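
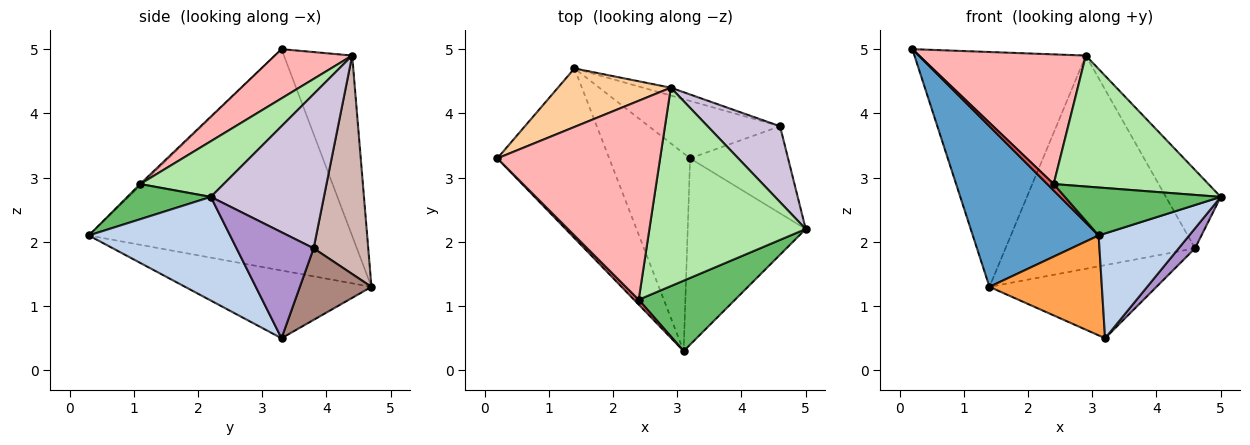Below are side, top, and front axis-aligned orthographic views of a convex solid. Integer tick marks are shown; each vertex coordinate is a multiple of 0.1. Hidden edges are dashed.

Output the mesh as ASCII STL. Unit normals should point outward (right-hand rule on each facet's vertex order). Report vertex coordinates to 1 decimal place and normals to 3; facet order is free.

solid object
 facet normal -0.821 -0.393 -0.415
  outer loop
   vertex 1.4 4.7 1.3
   vertex 3.1 0.3 2.1
   vertex 0.2 3.3 5.0
  endloop
 endfacet
 facet normal 0.608 -0.389 -0.692
  outer loop
   vertex 3.2 3.3 0.5
   vertex 5.0 2.2 2.7
   vertex 3.1 0.3 2.1
  endloop
 endfacet
 facet normal -0.599 -0.361 -0.715
  outer loop
   vertex 3.2 3.3 0.5
   vertex 3.1 0.3 2.1
   vertex 1.4 4.7 1.3
  endloop
 endfacet
 facet normal -0.360 0.905 0.226
  outer loop
   vertex 2.9 4.4 4.9
   vertex 1.4 4.7 1.3
   vertex 0.2 3.3 5.0
  endloop
 endfacet
 facet normal 0.289 -0.539 0.791
  outer loop
   vertex 2.4 1.1 2.9
   vertex 3.1 0.3 2.1
   vertex 5.0 2.2 2.7
  endloop
 endfacet
 facet normal 0.285 -0.528 0.800
  outer loop
   vertex 2.4 1.1 2.9
   vertex 5.0 2.2 2.7
   vertex 2.9 4.4 4.9
  endloop
 endfacet
 facet normal -0.215 -0.778 0.590
  outer loop
   vertex 2.4 1.1 2.9
   vertex 0.2 3.3 5.0
   vertex 3.1 0.3 2.1
  endloop
 endfacet
 facet normal 0.246 -0.529 0.812
  outer loop
   vertex 2.4 1.1 2.9
   vertex 2.9 4.4 4.9
   vertex 0.2 3.3 5.0
  endloop
 endfacet
 facet normal 0.726 -0.154 -0.671
  outer loop
   vertex 4.6 3.8 1.9
   vertex 5.0 2.2 2.7
   vertex 3.2 3.3 0.5
  endloop
 endfacet
 facet normal 0.829 0.402 0.389
  outer loop
   vertex 4.6 3.8 1.9
   vertex 2.9 4.4 4.9
   vertex 5.0 2.2 2.7
  endloop
 endfacet
 facet normal 0.319 0.745 -0.585
  outer loop
   vertex 4.6 3.8 1.9
   vertex 3.2 3.3 0.5
   vertex 1.4 4.7 1.3
  endloop
 endfacet
 facet normal 0.277 0.960 -0.035
  outer loop
   vertex 4.6 3.8 1.9
   vertex 1.4 4.7 1.3
   vertex 2.9 4.4 4.9
  endloop
 endfacet
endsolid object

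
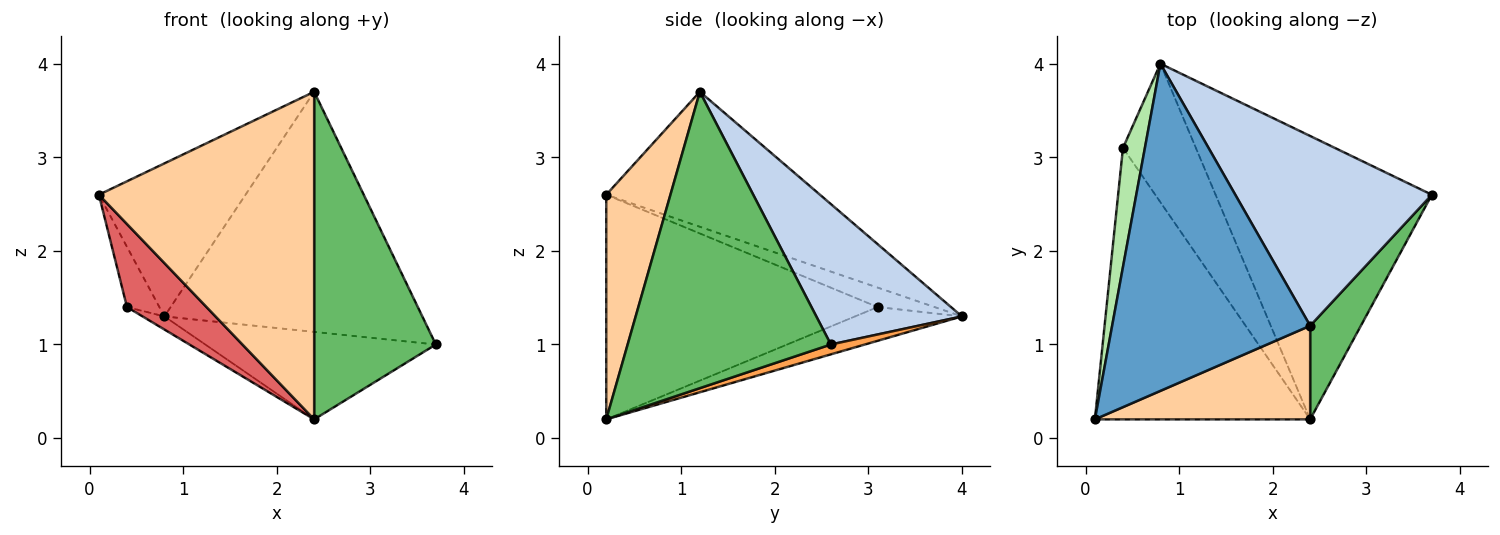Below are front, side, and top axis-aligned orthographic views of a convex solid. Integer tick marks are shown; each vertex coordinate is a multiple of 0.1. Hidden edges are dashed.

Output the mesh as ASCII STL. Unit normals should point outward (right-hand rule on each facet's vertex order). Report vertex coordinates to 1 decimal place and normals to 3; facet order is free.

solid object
 facet normal -0.525 0.360 0.771
  outer loop
   vertex 2.4 1.2 3.7
   vertex 0.8 4.0 1.3
   vertex 0.1 0.2 2.6
  endloop
 endfacet
 facet normal 0.405 0.717 0.567
  outer loop
   vertex 2.4 1.2 3.7
   vertex 3.7 2.6 1.0
   vertex 0.8 4.0 1.3
  endloop
 endfacet
 facet normal 0.043 0.295 -0.955
  outer loop
   vertex 2.4 0.2 0.2
   vertex 0.8 4.0 1.3
   vertex 3.7 2.6 1.0
  endloop
 endfacet
 facet normal 0.276 -0.924 0.264
  outer loop
   vertex 2.4 0.2 0.2
   vertex 2.4 1.2 3.7
   vertex 0.1 0.2 2.6
  endloop
 endfacet
 facet normal 0.849 -0.508 0.145
  outer loop
   vertex 2.4 0.2 0.2
   vertex 3.7 2.6 1.0
   vertex 2.4 1.2 3.7
  endloop
 endfacet
 facet normal -0.621 0.354 0.700
  outer loop
   vertex 0.4 3.1 1.4
   vertex 0.1 0.2 2.6
   vertex 0.8 4.0 1.3
  endloop
 endfacet
 facet normal -0.706 -0.207 -0.677
  outer loop
   vertex 0.4 3.1 1.4
   vertex 2.4 0.2 0.2
   vertex 0.1 0.2 2.6
  endloop
 endfacet
 facet normal -0.418 0.086 -0.904
  outer loop
   vertex 0.4 3.1 1.4
   vertex 0.8 4.0 1.3
   vertex 2.4 0.2 0.2
  endloop
 endfacet
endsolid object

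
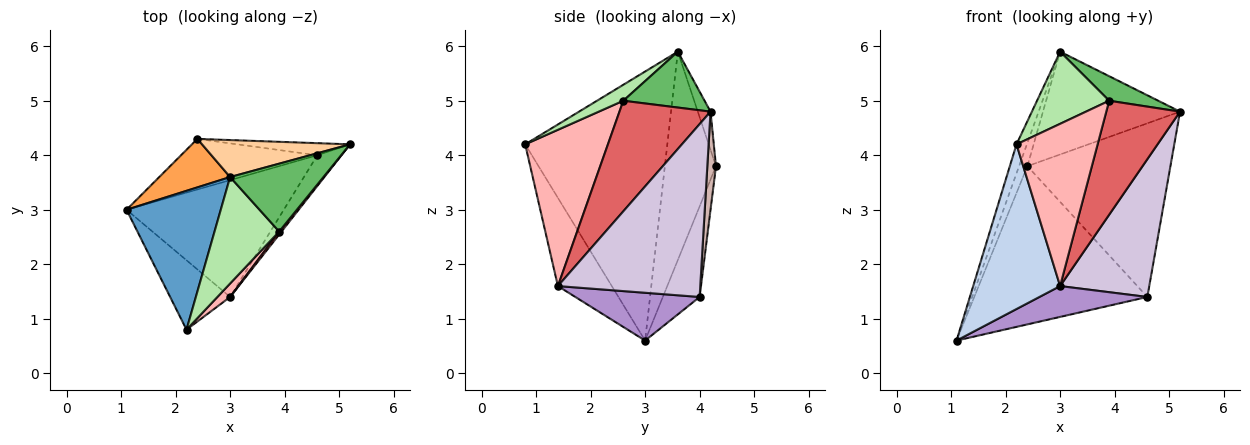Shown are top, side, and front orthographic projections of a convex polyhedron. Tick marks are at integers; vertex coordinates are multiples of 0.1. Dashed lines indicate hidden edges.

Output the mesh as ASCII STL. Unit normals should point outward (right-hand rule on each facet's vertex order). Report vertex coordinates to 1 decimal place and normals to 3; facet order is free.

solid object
 facet normal -0.942 0.069 0.330
  outer loop
   vertex 3.0 3.6 5.9
   vertex 1.1 3.0 0.6
   vertex 2.2 0.8 4.2
  endloop
 endfacet
 facet normal -0.496 -0.800 -0.337
  outer loop
   vertex 3.0 1.4 1.6
   vertex 2.2 0.8 4.2
   vertex 1.1 3.0 0.6
  endloop
 endfacet
 facet normal -0.936 0.152 0.318
  outer loop
   vertex 2.4 4.3 3.8
   vertex 1.1 3.0 0.6
   vertex 3.0 3.6 5.9
  endloop
 endfacet
 facet normal -0.087 0.937 0.337
  outer loop
   vertex 2.4 4.3 3.8
   vertex 3.0 3.6 5.9
   vertex 5.2 4.2 4.8
  endloop
 endfacet
 facet normal 0.491 -0.296 0.820
  outer loop
   vertex 3.9 2.6 5.0
   vertex 5.2 4.2 4.8
   vertex 3.0 3.6 5.9
  endloop
 endfacet
 facet normal 0.200 -0.550 0.811
  outer loop
   vertex 3.9 2.6 5.0
   vertex 3.0 3.6 5.9
   vertex 2.2 0.8 4.2
  endloop
 endfacet
 facet normal 0.777 -0.629 0.016
  outer loop
   vertex 3.9 2.6 5.0
   vertex 3.0 1.4 1.6
   vertex 5.2 4.2 4.8
  endloop
 endfacet
 facet normal 0.713 -0.699 0.058
  outer loop
   vertex 3.9 2.6 5.0
   vertex 2.2 0.8 4.2
   vertex 3.0 1.4 1.6
  endloop
 endfacet
 facet normal 0.282 -0.245 -0.928
  outer loop
   vertex 4.6 4.0 1.4
   vertex 3.0 1.4 1.6
   vertex 1.1 3.0 0.6
  endloop
 endfacet
 facet normal 0.842 -0.527 -0.118
  outer loop
   vertex 4.6 4.0 1.4
   vertex 5.2 4.2 4.8
   vertex 3.0 1.4 1.6
  endloop
 endfacet
 facet normal -0.198 0.934 -0.299
  outer loop
   vertex 4.6 4.0 1.4
   vertex 1.1 3.0 0.6
   vertex 2.4 4.3 3.8
  endloop
 endfacet
 facet normal 0.060 0.996 -0.069
  outer loop
   vertex 4.6 4.0 1.4
   vertex 2.4 4.3 3.8
   vertex 5.2 4.2 4.8
  endloop
 endfacet
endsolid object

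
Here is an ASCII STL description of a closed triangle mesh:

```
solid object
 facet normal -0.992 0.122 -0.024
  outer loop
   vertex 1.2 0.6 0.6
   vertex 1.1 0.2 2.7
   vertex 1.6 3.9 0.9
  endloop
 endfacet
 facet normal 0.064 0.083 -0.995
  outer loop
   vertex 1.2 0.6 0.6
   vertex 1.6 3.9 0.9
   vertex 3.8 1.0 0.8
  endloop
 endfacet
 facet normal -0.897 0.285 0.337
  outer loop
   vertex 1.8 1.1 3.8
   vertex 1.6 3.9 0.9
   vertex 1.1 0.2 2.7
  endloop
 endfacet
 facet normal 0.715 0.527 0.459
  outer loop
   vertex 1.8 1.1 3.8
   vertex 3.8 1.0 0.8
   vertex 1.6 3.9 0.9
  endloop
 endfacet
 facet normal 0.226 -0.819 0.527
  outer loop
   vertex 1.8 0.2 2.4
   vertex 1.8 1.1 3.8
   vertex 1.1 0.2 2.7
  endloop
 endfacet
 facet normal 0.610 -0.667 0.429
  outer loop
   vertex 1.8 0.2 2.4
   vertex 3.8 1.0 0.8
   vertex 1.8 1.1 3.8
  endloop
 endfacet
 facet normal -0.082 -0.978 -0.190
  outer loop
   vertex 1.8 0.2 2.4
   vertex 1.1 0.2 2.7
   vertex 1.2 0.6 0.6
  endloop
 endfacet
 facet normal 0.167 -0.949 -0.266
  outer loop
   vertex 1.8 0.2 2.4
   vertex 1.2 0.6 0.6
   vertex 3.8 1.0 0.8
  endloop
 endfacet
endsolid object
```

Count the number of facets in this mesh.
8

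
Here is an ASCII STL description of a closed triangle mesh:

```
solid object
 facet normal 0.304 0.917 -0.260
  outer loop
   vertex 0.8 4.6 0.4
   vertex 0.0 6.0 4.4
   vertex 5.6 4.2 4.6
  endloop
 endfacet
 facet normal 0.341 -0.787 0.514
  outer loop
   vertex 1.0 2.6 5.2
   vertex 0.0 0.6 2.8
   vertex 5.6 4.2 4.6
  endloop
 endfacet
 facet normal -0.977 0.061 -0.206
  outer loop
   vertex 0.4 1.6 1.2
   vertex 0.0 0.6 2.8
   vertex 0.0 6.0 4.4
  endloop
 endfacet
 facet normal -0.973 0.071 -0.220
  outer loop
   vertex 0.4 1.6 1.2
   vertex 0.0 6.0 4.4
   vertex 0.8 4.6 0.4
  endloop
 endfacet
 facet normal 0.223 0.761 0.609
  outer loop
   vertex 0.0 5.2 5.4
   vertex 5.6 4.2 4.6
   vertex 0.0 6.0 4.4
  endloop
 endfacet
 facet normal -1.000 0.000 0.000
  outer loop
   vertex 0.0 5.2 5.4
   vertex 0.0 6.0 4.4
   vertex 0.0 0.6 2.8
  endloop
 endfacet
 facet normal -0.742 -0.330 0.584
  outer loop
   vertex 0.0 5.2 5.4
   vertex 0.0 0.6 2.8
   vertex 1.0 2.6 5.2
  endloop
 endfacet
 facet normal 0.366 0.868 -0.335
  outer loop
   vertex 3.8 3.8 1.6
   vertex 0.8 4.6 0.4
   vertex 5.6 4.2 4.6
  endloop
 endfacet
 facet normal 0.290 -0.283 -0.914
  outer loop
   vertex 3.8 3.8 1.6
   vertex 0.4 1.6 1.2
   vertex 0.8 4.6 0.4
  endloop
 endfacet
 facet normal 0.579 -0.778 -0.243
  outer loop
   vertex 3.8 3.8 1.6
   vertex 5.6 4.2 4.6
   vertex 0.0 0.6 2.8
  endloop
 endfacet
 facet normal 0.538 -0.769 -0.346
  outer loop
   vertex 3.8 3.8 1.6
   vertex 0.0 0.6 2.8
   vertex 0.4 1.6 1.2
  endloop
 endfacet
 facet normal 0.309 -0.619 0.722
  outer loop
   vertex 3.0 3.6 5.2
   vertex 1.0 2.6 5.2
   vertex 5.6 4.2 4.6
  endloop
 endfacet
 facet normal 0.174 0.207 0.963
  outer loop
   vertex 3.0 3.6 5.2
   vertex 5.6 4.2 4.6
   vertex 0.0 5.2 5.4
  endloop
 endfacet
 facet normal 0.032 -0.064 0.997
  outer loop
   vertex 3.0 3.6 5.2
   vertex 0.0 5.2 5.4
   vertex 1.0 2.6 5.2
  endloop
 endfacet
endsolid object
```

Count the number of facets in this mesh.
14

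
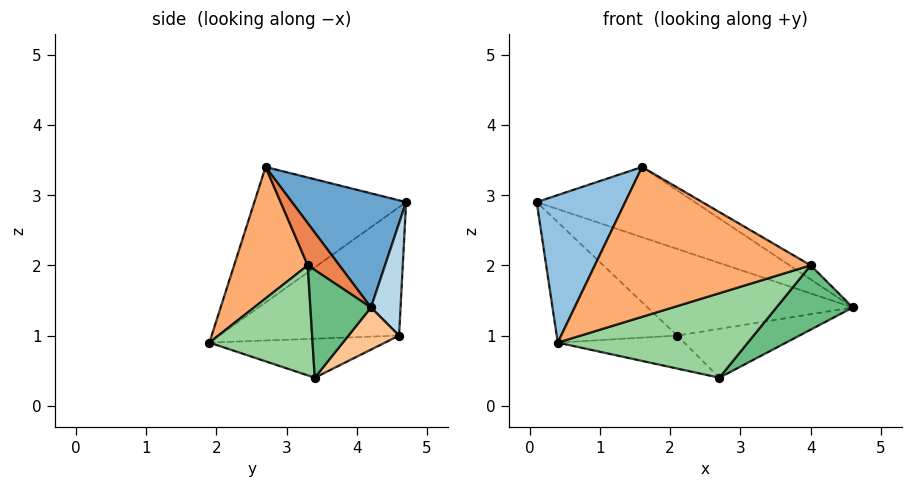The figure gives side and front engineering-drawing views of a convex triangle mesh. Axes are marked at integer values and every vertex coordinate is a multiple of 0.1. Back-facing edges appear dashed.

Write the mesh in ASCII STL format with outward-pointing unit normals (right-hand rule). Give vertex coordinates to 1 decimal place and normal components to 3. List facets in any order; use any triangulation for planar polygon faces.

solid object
 facet normal 0.327 0.453 0.830
  outer loop
   vertex 1.6 2.7 3.4
   vertex 4.6 4.2 1.4
   vertex 0.1 4.7 2.9
  endloop
 endfacet
 facet normal -0.749 -0.437 0.499
  outer loop
   vertex 1.6 2.7 3.4
   vertex 0.1 4.7 2.9
   vertex 0.4 1.9 0.9
  endloop
 endfacet
 facet normal 0.142 0.985 0.098
  outer loop
   vertex 2.1 4.6 1.0
   vertex 0.1 4.7 2.9
   vertex 4.6 4.2 1.4
  endloop
 endfacet
 facet normal -0.616 0.413 -0.671
  outer loop
   vertex 2.1 4.6 1.0
   vertex 0.4 1.9 0.9
   vertex 0.1 4.7 2.9
  endloop
 endfacet
 facet normal 0.429 0.286 0.857
  outer loop
   vertex 4.0 3.3 2.0
   vertex 4.6 4.2 1.4
   vertex 1.6 2.7 3.4
  endloop
 endfacet
 facet normal 0.319 -0.936 0.146
  outer loop
   vertex 4.0 3.3 2.0
   vertex 1.6 2.7 3.4
   vertex 0.4 1.9 0.9
  endloop
 endfacet
 facet normal 0.215 0.521 -0.826
  outer loop
   vertex 2.7 3.4 0.4
   vertex 2.1 4.6 1.0
   vertex 4.6 4.2 1.4
  endloop
 endfacet
 facet normal -0.366 0.263 -0.893
  outer loop
   vertex 2.7 3.4 0.4
   vertex 0.4 1.9 0.9
   vertex 2.1 4.6 1.0
  endloop
 endfacet
 facet normal 0.544 -0.685 -0.485
  outer loop
   vertex 2.7 3.4 0.4
   vertex 4.6 4.2 1.4
   vertex 4.0 3.3 2.0
  endloop
 endfacet
 facet normal 0.436 -0.804 -0.405
  outer loop
   vertex 2.7 3.4 0.4
   vertex 4.0 3.3 2.0
   vertex 0.4 1.9 0.9
  endloop
 endfacet
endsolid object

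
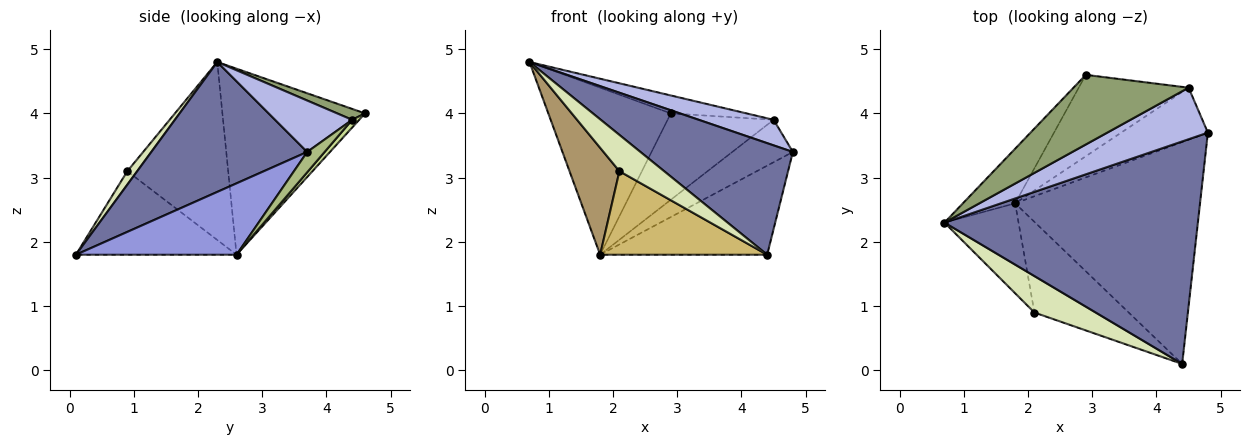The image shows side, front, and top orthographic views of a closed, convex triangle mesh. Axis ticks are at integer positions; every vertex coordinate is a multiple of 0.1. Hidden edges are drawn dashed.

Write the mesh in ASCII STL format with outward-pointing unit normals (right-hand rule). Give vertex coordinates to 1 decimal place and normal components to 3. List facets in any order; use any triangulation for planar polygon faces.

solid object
 facet normal 0.417 -0.407 0.813
  outer loop
   vertex 4.4 0.1 1.8
   vertex 4.8 3.7 3.4
   vertex 0.7 2.3 4.8
  endloop
 endfacet
 facet normal -0.742 0.637 -0.208
  outer loop
   vertex 1.8 2.6 1.8
   vertex 0.7 2.3 4.8
   vertex 2.9 4.6 4.0
  endloop
 endfacet
 facet normal 0.337 0.351 -0.874
  outer loop
   vertex 1.8 2.6 1.8
   vertex 4.8 3.7 3.4
   vertex 4.4 0.1 1.8
  endloop
 endfacet
 facet normal 0.416 -0.404 0.815
  outer loop
   vertex 4.5 4.4 3.9
   vertex 0.7 2.3 4.8
   vertex 4.8 3.7 3.4
  endloop
 endfacet
 facet normal 0.091 0.248 0.964
  outer loop
   vertex 4.5 4.4 3.9
   vertex 2.9 4.6 4.0
   vertex 0.7 2.3 4.8
  endloop
 endfacet
 facet normal 0.179 0.621 -0.763
  outer loop
   vertex 4.5 4.4 3.9
   vertex 4.8 3.7 3.4
   vertex 1.8 2.6 1.8
  endloop
 endfacet
 facet normal 0.048 0.727 -0.685
  outer loop
   vertex 4.5 4.4 3.9
   vertex 1.8 2.6 1.8
   vertex 2.9 4.6 4.0
  endloop
 endfacet
 facet normal 0.153 -0.697 0.700
  outer loop
   vertex 2.1 0.9 3.1
   vertex 4.4 0.1 1.8
   vertex 0.7 2.3 4.8
  endloop
 endfacet
 facet normal -0.840 -0.415 -0.349
  outer loop
   vertex 2.1 0.9 3.1
   vertex 0.7 2.3 4.8
   vertex 1.8 2.6 1.8
  endloop
 endfacet
 facet normal -0.546 -0.568 -0.616
  outer loop
   vertex 2.1 0.9 3.1
   vertex 1.8 2.6 1.8
   vertex 4.4 0.1 1.8
  endloop
 endfacet
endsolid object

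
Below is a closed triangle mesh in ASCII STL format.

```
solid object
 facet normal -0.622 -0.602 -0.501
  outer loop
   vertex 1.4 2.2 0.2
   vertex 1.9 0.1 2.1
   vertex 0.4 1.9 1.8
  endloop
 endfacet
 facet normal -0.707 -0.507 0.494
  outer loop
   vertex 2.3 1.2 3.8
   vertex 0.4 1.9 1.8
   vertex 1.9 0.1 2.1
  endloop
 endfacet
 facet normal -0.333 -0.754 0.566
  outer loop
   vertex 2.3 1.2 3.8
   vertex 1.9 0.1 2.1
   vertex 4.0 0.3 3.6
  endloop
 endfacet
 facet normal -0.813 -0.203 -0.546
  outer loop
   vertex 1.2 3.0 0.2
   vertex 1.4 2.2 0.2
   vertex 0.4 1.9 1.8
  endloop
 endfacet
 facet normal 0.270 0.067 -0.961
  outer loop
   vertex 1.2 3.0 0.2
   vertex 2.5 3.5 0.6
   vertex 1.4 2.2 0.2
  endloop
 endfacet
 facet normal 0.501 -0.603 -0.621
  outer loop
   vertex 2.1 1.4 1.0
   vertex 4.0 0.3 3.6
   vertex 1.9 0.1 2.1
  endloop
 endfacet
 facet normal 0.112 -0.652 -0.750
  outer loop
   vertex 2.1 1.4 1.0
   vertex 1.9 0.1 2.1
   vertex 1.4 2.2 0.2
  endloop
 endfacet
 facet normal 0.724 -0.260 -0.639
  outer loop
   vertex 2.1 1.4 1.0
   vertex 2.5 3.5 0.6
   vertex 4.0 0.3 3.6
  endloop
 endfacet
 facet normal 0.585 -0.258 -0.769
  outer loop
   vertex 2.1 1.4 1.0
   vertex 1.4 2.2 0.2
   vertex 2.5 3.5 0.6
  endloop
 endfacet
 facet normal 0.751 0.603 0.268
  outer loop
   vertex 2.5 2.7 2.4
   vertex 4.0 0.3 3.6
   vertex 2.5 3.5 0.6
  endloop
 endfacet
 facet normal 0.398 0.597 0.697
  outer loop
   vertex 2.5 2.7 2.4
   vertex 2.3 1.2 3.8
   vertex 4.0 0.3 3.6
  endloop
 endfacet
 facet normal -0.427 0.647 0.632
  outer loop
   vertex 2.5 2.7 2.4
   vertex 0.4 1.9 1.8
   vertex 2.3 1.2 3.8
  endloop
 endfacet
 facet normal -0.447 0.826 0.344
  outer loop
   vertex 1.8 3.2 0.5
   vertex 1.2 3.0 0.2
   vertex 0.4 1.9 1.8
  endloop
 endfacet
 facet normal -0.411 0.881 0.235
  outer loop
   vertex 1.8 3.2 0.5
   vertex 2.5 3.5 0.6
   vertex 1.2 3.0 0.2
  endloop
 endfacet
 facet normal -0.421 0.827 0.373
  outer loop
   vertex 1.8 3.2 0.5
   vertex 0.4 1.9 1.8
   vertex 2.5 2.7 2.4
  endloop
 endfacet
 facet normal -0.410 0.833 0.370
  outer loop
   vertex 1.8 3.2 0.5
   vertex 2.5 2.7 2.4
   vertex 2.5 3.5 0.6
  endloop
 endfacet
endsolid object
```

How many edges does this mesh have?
24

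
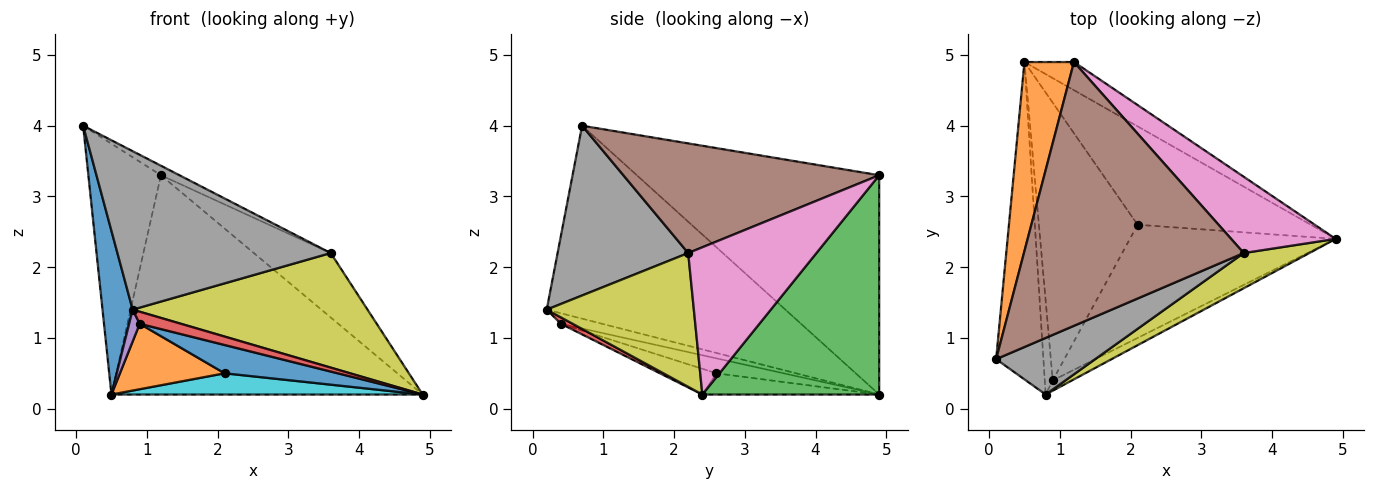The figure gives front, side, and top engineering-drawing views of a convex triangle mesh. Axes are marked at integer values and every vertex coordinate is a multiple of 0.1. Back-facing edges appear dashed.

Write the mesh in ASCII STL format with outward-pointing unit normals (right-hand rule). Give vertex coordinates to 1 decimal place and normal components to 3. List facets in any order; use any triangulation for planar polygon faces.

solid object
 facet normal -0.964 -0.122 -0.236
  outer loop
   vertex 0.8 0.2 1.4
   vertex 0.1 0.7 4.0
   vertex 0.5 4.9 0.2
  endloop
 endfacet
 facet normal -0.936 0.280 0.211
  outer loop
   vertex 1.2 4.9 3.3
   vertex 0.5 4.9 0.2
   vertex 0.1 0.7 4.0
  endloop
 endfacet
 facet normal 0.491 0.864 -0.111
  outer loop
   vertex 1.2 4.9 3.3
   vertex 4.9 2.4 0.2
   vertex 0.5 4.9 0.2
  endloop
 endfacet
 facet normal 0.212 -0.742 -0.636
  outer loop
   vertex 0.9 0.4 1.2
   vertex 4.9 2.4 0.2
   vertex 0.8 0.2 1.4
  endloop
 endfacet
 facet normal -0.781 -0.201 -0.591
  outer loop
   vertex 0.9 0.4 1.2
   vertex 0.8 0.2 1.4
   vertex 0.5 4.9 0.2
  endloop
 endfacet
 facet normal 0.446 0.032 0.894
  outer loop
   vertex 3.6 2.2 2.2
   vertex 1.2 4.9 3.3
   vertex 0.1 0.7 4.0
  endloop
 endfacet
 facet normal 0.733 0.439 0.520
  outer loop
   vertex 3.6 2.2 2.2
   vertex 4.9 2.4 0.2
   vertex 1.2 4.9 3.3
  endloop
 endfacet
 facet normal 0.499 -0.816 0.291
  outer loop
   vertex 3.6 2.2 2.2
   vertex 0.1 0.7 4.0
   vertex 0.8 0.2 1.4
  endloop
 endfacet
 facet normal 0.514 -0.820 0.252
  outer loop
   vertex 3.6 2.2 2.2
   vertex 0.8 0.2 1.4
   vertex 4.9 2.4 0.2
  endloop
 endfacet
 facet normal -0.119 -0.209 -0.971
  outer loop
   vertex 2.1 2.6 0.5
   vertex 0.5 4.9 0.2
   vertex 4.9 2.4 0.2
  endloop
 endfacet
 facet normal -0.120 -0.241 -0.963
  outer loop
   vertex 2.1 2.6 0.5
   vertex 4.9 2.4 0.2
   vertex 0.9 0.4 1.2
  endloop
 endfacet
 facet normal -0.146 -0.227 -0.963
  outer loop
   vertex 2.1 2.6 0.5
   vertex 0.9 0.4 1.2
   vertex 0.5 4.9 0.2
  endloop
 endfacet
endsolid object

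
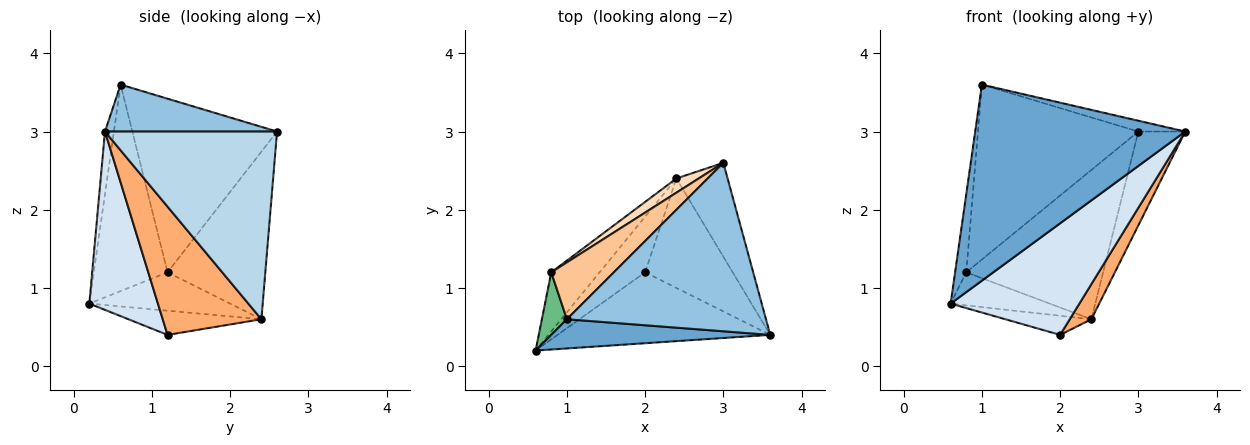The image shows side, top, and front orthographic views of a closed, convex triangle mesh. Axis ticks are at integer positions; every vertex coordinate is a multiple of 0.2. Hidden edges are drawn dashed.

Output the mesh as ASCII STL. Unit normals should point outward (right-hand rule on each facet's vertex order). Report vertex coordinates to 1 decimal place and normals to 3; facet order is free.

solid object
 facet normal -0.042 -0.988 0.147
  outer loop
   vertex 1.0 0.6 3.6
   vertex 0.6 0.2 0.8
   vertex 3.6 0.4 3.0
  endloop
 endfacet
 facet normal 0.229 0.062 0.971
  outer loop
   vertex 1.0 0.6 3.6
   vertex 3.6 0.4 3.0
   vertex 3.0 2.6 3.0
  endloop
 endfacet
 facet normal 0.933 0.254 -0.254
  outer loop
   vertex 2.4 2.4 0.6
   vertex 3.0 2.6 3.0
   vertex 3.6 0.4 3.0
  endloop
 endfacet
 facet normal 0.410 -0.770 -0.489
  outer loop
   vertex 2.0 1.2 0.4
   vertex 3.6 0.4 3.0
   vertex 0.6 0.2 0.8
  endloop
 endfacet
 facet normal -0.449 0.290 -0.845
  outer loop
   vertex 2.0 1.2 0.4
   vertex 0.6 0.2 0.8
   vertex 2.4 2.4 0.6
  endloop
 endfacet
 facet normal 0.813 -0.178 -0.555
  outer loop
   vertex 2.0 1.2 0.4
   vertex 2.4 2.4 0.6
   vertex 3.6 0.4 3.0
  endloop
 endfacet
 facet normal -0.651 0.722 0.235
  outer loop
   vertex 0.8 1.2 1.2
   vertex 1.0 0.6 3.6
   vertex 3.0 2.6 3.0
  endloop
 endfacet
 facet normal -0.580 0.811 0.077
  outer loop
   vertex 0.8 1.2 1.2
   vertex 3.0 2.6 3.0
   vertex 2.4 2.4 0.6
  endloop
 endfacet
 facet normal -0.982 0.149 0.119
  outer loop
   vertex 0.8 1.2 1.2
   vertex 0.6 0.2 0.8
   vertex 1.0 0.6 3.6
  endloop
 endfacet
 facet normal -0.570 0.401 -0.717
  outer loop
   vertex 0.8 1.2 1.2
   vertex 2.4 2.4 0.6
   vertex 0.6 0.2 0.8
  endloop
 endfacet
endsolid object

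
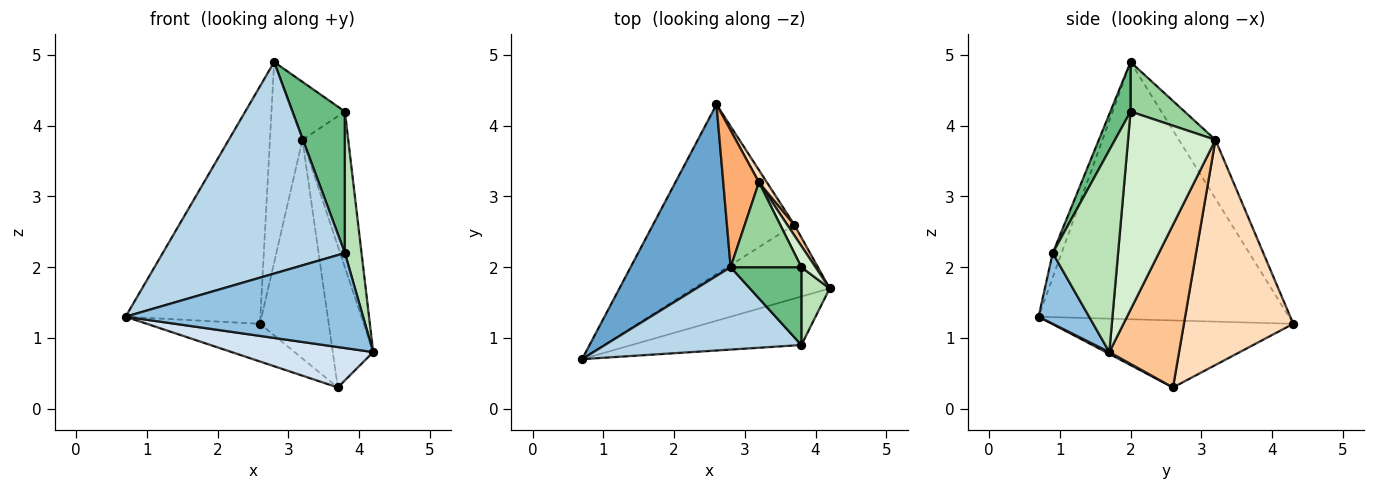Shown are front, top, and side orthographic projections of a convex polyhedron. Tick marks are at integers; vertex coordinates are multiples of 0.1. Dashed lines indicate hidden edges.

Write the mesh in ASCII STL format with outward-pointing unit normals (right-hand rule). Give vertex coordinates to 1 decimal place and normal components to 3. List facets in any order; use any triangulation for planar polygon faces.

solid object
 facet normal -0.833 0.449 0.324
  outer loop
   vertex 2.8 2.0 4.9
   vertex 2.6 4.3 1.2
   vertex 0.7 0.7 1.3
  endloop
 endfacet
 facet normal 0.186 -0.875 -0.447
  outer loop
   vertex 3.8 0.9 2.2
   vertex 0.7 0.7 1.3
   vertex 4.2 1.7 0.8
  endloop
 endfacet
 facet normal -0.045 -0.931 0.363
  outer loop
   vertex 3.8 0.9 2.2
   vertex 2.8 2.0 4.9
   vertex 0.7 0.7 1.3
  endloop
 endfacet
 facet normal 0.012 -0.480 -0.877
  outer loop
   vertex 3.7 2.6 0.3
   vertex 4.2 1.7 0.8
   vertex 0.7 0.7 1.3
  endloop
 endfacet
 facet normal -0.420 0.197 -0.886
  outer loop
   vertex 3.7 2.6 0.3
   vertex 0.7 0.7 1.3
   vertex 2.6 4.3 1.2
  endloop
 endfacet
 facet normal -0.680 0.605 0.413
  outer loop
   vertex 3.2 3.2 3.8
   vertex 2.6 4.3 1.2
   vertex 2.8 2.0 4.9
  endloop
 endfacet
 facet normal 0.865 0.501 0.038
  outer loop
   vertex 3.2 3.2 3.8
   vertex 4.2 1.7 0.8
   vertex 3.7 2.6 0.3
  endloop
 endfacet
 facet normal 0.846 0.532 0.030
  outer loop
   vertex 3.2 3.2 3.8
   vertex 3.7 2.6 0.3
   vertex 2.6 4.3 1.2
  endloop
 endfacet
 facet normal 0.320 -0.830 0.457
  outer loop
   vertex 3.8 2.0 4.2
   vertex 2.8 2.0 4.9
   vertex 3.8 0.9 2.2
  endloop
 endfacet
 facet normal 0.500 0.488 0.715
  outer loop
   vertex 3.8 2.0 4.2
   vertex 3.2 3.2 3.8
   vertex 2.8 2.0 4.9
  endloop
 endfacet
 facet normal 0.960 -0.245 0.135
  outer loop
   vertex 3.8 2.0 4.2
   vertex 3.8 0.9 2.2
   vertex 4.2 1.7 0.8
  endloop
 endfacet
 facet normal 0.884 0.463 0.063
  outer loop
   vertex 3.8 2.0 4.2
   vertex 4.2 1.7 0.8
   vertex 3.2 3.2 3.8
  endloop
 endfacet
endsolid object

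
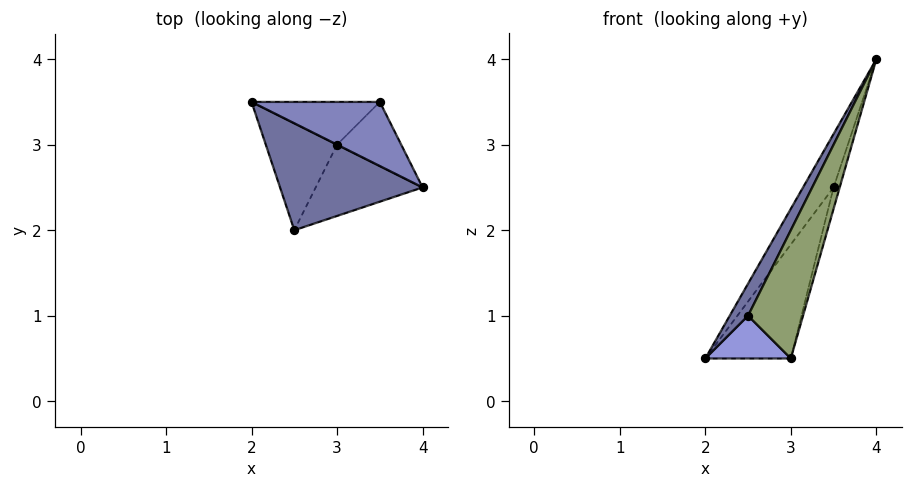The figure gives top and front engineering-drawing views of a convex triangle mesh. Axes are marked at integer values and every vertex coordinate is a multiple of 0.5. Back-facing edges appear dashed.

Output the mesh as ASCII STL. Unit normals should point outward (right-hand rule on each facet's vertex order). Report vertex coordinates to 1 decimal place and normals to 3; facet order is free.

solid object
 facet normal -0.876 -0.138 0.461
  outer loop
   vertex 2.5 2.0 1.0
   vertex 4.0 2.5 4.0
   vertex 2.0 3.5 0.5
  endloop
 endfacet
 facet normal -0.716 0.447 0.537
  outer loop
   vertex 3.5 3.5 2.5
   vertex 2.0 3.5 0.5
   vertex 4.0 2.5 4.0
  endloop
 endfacet
 facet normal -0.183 -0.365 -0.913
  outer loop
   vertex 3.0 3.0 0.5
   vertex 2.5 2.0 1.0
   vertex 2.0 3.5 0.5
  endloop
 endfacet
 facet normal 0.424 0.848 -0.318
  outer loop
   vertex 3.0 3.0 0.5
   vertex 2.0 3.5 0.5
   vertex 3.5 3.5 2.5
  endloop
 endfacet
 facet normal 0.784 -0.543 -0.302
  outer loop
   vertex 3.0 3.0 0.5
   vertex 4.0 2.5 4.0
   vertex 2.5 2.0 1.0
  endloop
 endfacet
 facet normal 0.961 0.087 -0.262
  outer loop
   vertex 3.0 3.0 0.5
   vertex 3.5 3.5 2.5
   vertex 4.0 2.5 4.0
  endloop
 endfacet
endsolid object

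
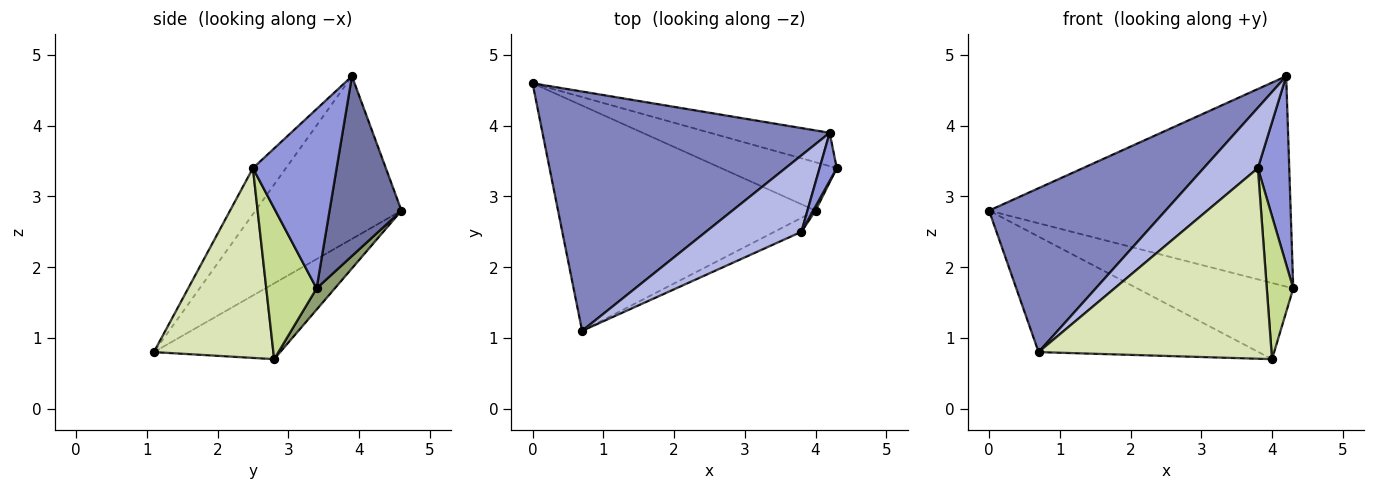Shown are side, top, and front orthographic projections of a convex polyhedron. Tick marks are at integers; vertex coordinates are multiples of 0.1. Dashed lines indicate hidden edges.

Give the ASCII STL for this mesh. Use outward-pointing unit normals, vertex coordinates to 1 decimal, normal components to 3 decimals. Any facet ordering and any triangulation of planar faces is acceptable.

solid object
 facet normal 0.229 0.961 -0.153
  outer loop
   vertex 4.2 3.9 4.7
   vertex 4.3 3.4 1.7
   vertex 0.0 4.6 2.8
  endloop
 endfacet
 facet normal -0.423 -0.512 0.747
  outer loop
   vertex 4.2 3.9 4.7
   vertex 0.0 4.6 2.8
   vertex 0.7 1.1 0.8
  endloop
 endfacet
 facet normal 0.933 -0.349 0.089
  outer loop
   vertex 3.8 2.5 3.4
   vertex 4.3 3.4 1.7
   vertex 4.2 3.9 4.7
  endloop
 endfacet
 facet normal -0.353 -0.580 0.734
  outer loop
   vertex 3.8 2.5 3.4
   vertex 4.2 3.9 4.7
   vertex 0.7 1.1 0.8
  endloop
 endfacet
 facet normal 0.098 0.840 -0.533
  outer loop
   vertex 4.0 2.8 0.7
   vertex 0.0 4.6 2.8
   vertex 4.3 3.4 1.7
  endloop
 endfacet
 facet normal -0.253 0.441 -0.861
  outer loop
   vertex 4.0 2.8 0.7
   vertex 0.7 1.1 0.8
   vertex 0.0 4.6 2.8
  endloop
 endfacet
 facet normal 0.885 -0.466 0.014
  outer loop
   vertex 4.0 2.8 0.7
   vertex 4.3 3.4 1.7
   vertex 3.8 2.5 3.4
  endloop
 endfacet
 facet normal 0.455 -0.888 -0.065
  outer loop
   vertex 4.0 2.8 0.7
   vertex 3.8 2.5 3.4
   vertex 0.7 1.1 0.8
  endloop
 endfacet
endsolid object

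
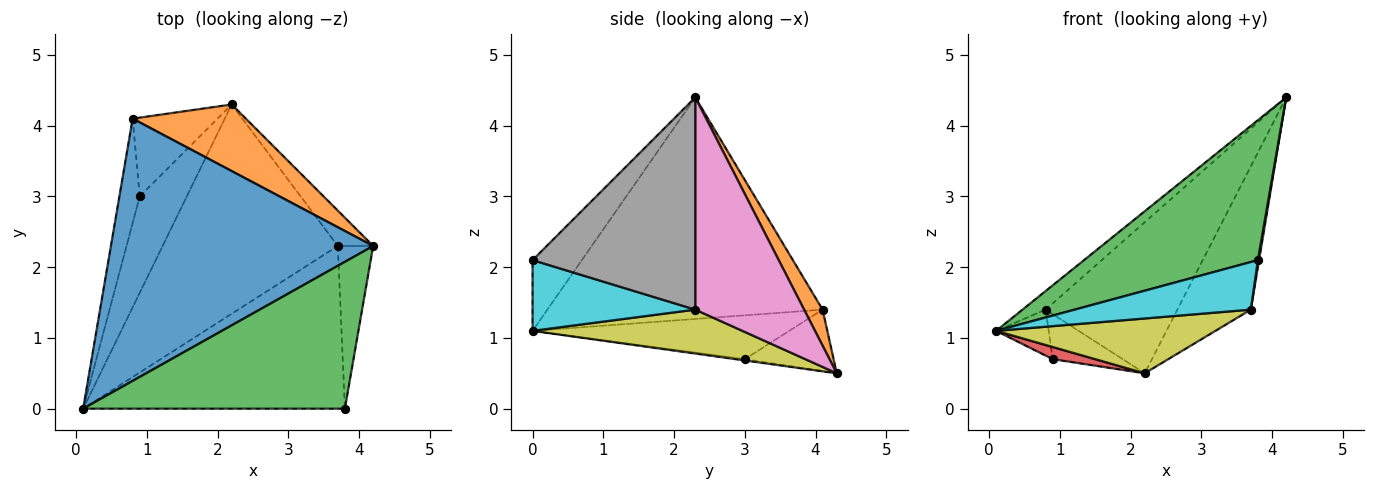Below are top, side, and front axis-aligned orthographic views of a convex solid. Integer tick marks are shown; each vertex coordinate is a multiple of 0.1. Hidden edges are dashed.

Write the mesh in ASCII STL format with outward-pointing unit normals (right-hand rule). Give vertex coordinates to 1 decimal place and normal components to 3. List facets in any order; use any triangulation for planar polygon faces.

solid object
 facet normal -0.644 0.054 0.763
  outer loop
   vertex 0.8 4.1 1.4
   vertex 0.1 0.0 1.1
   vertex 4.2 2.3 4.4
  endloop
 endfacet
 facet normal 0.128 0.908 0.400
  outer loop
   vertex 0.8 4.1 1.4
   vertex 4.2 2.3 4.4
   vertex 2.2 4.3 0.5
  endloop
 endfacet
 facet normal -0.192 -0.677 0.710
  outer loop
   vertex 3.8 0.0 2.1
   vertex 4.2 2.3 4.4
   vertex 0.1 0.0 1.1
  endloop
 endfacet
 facet normal -0.028 -0.125 -0.992
  outer loop
   vertex 0.9 3.0 0.7
   vertex 2.2 4.3 0.5
   vertex 0.1 0.0 1.1
  endloop
 endfacet
 facet normal -0.892 0.183 -0.414
  outer loop
   vertex 0.9 3.0 0.7
   vertex 0.1 0.0 1.1
   vertex 0.8 4.1 1.4
  endloop
 endfacet
 facet normal -0.533 0.419 -0.735
  outer loop
   vertex 0.9 3.0 0.7
   vertex 0.8 4.1 1.4
   vertex 2.2 4.3 0.5
  endloop
 endfacet
 facet normal 0.821 0.554 -0.137
  outer loop
   vertex 3.7 2.3 1.4
   vertex 2.2 4.3 0.5
   vertex 4.2 2.3 4.4
  endloop
 endfacet
 facet normal 0.986 -0.007 -0.164
  outer loop
   vertex 3.7 2.3 1.4
   vertex 4.2 2.3 4.4
   vertex 3.8 0.0 2.1
  endloop
 endfacet
 facet normal 0.236 -0.246 -0.940
  outer loop
   vertex 3.7 2.3 1.4
   vertex 0.1 0.0 1.1
   vertex 2.2 4.3 0.5
  endloop
 endfacet
 facet normal 0.251 -0.272 -0.929
  outer loop
   vertex 3.7 2.3 1.4
   vertex 3.8 0.0 2.1
   vertex 0.1 0.0 1.1
  endloop
 endfacet
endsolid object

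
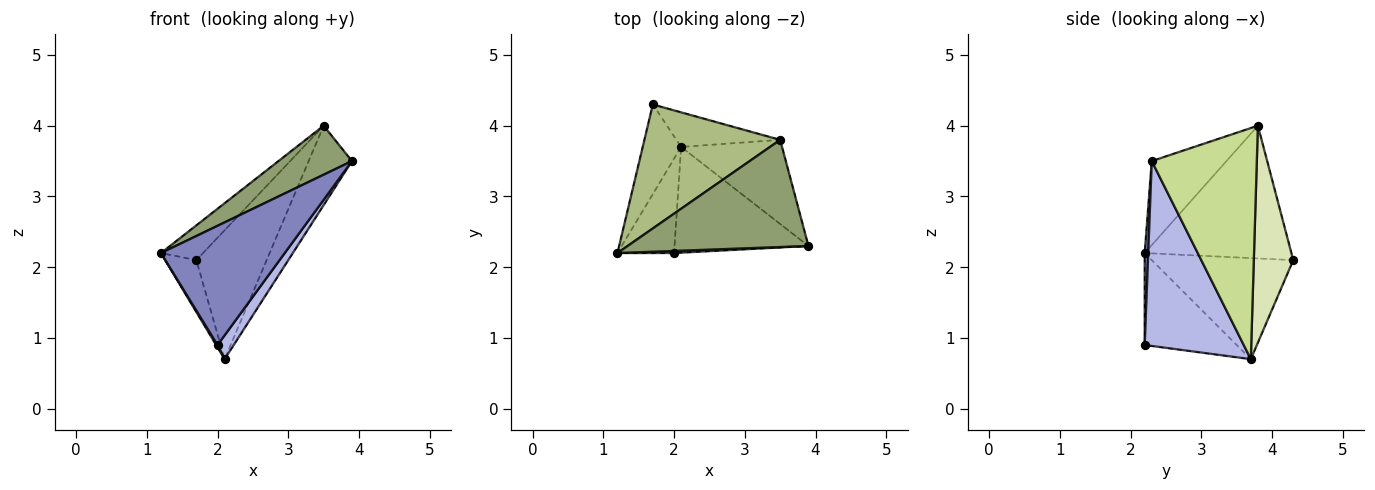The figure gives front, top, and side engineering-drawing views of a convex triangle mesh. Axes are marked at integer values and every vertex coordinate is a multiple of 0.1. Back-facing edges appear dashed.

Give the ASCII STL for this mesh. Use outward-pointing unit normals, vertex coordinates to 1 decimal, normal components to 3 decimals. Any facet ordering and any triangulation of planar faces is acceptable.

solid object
 facet normal -0.916 0.201 -0.348
  outer loop
   vertex 2.1 3.7 0.7
   vertex 1.2 2.2 2.2
   vertex 1.7 4.3 2.1
  endloop
 endfacet
 facet normal 0.029 -0.999 0.018
  outer loop
   vertex 2.0 2.2 0.9
   vertex 3.9 2.3 3.5
   vertex 1.2 2.2 2.2
  endloop
 endfacet
 facet normal -0.852 -0.013 -0.524
  outer loop
   vertex 2.0 2.2 0.9
   vertex 1.2 2.2 2.2
   vertex 2.1 3.7 0.7
  endloop
 endfacet
 facet normal 0.803 -0.131 -0.582
  outer loop
   vertex 2.0 2.2 0.9
   vertex 2.1 3.7 0.7
   vertex 3.9 2.3 3.5
  endloop
 endfacet
 facet normal -0.389 -0.383 0.838
  outer loop
   vertex 3.5 3.8 4.0
   vertex 1.2 2.2 2.2
   vertex 3.9 2.3 3.5
  endloop
 endfacet
 facet normal -0.685 0.197 0.701
  outer loop
   vertex 3.5 3.8 4.0
   vertex 1.7 4.3 2.1
   vertex 1.2 2.2 2.2
  endloop
 endfacet
 facet normal 0.857 0.353 -0.374
  outer loop
   vertex 3.5 3.8 4.0
   vertex 3.9 2.3 3.5
   vertex 2.1 3.7 0.7
  endloop
 endfacet
 facet normal 0.476 0.849 -0.228
  outer loop
   vertex 3.5 3.8 4.0
   vertex 2.1 3.7 0.7
   vertex 1.7 4.3 2.1
  endloop
 endfacet
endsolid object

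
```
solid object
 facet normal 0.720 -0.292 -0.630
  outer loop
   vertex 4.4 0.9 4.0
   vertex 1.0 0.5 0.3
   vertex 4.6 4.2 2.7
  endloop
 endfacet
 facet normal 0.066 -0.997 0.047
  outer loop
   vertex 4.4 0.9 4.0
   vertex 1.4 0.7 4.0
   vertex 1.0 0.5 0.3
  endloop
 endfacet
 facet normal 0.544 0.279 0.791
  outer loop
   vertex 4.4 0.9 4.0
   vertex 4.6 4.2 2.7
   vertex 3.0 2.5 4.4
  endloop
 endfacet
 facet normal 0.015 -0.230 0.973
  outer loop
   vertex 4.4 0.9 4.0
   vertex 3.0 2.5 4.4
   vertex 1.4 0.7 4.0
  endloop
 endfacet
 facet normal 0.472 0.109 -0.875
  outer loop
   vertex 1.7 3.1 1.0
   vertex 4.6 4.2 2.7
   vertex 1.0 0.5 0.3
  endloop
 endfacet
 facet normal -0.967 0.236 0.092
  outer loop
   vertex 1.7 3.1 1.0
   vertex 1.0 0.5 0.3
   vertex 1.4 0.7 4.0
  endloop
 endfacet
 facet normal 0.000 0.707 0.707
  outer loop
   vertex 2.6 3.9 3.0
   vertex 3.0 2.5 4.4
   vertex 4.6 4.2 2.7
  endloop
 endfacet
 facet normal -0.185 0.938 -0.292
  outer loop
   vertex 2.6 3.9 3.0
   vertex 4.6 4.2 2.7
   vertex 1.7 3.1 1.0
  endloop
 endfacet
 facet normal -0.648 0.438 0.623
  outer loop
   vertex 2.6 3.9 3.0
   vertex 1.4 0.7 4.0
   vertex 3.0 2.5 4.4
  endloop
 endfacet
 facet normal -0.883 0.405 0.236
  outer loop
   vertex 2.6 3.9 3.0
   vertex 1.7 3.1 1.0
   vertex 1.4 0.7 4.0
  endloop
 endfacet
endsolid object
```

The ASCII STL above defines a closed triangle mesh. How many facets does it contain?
10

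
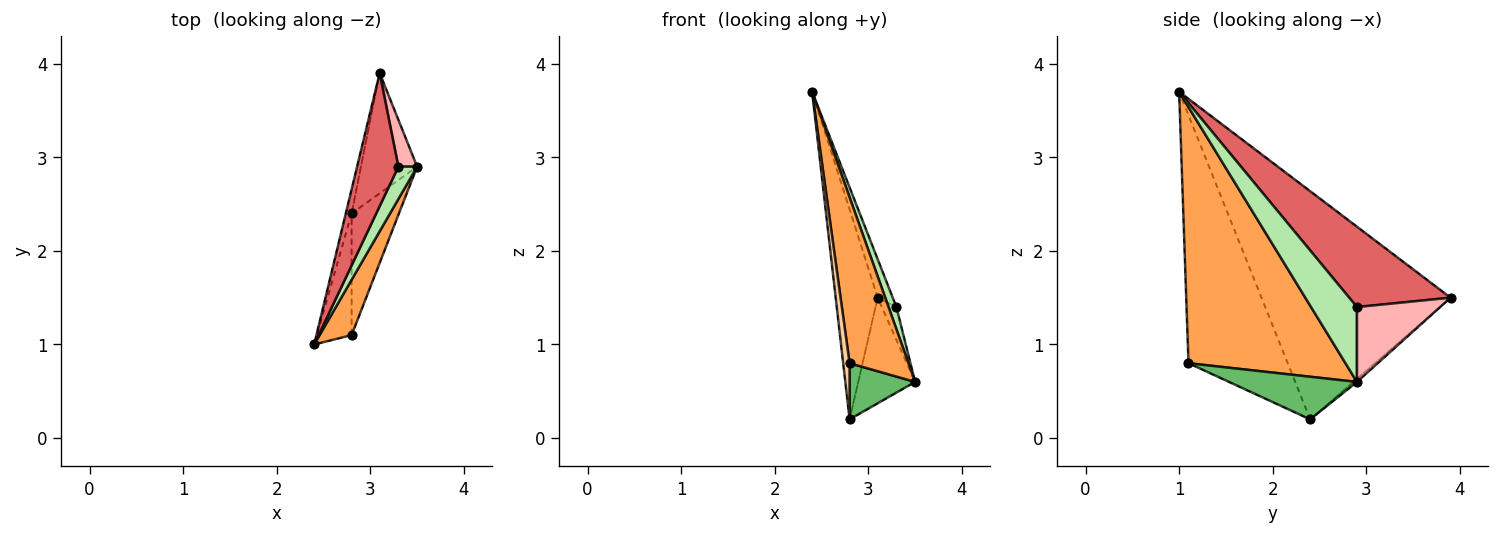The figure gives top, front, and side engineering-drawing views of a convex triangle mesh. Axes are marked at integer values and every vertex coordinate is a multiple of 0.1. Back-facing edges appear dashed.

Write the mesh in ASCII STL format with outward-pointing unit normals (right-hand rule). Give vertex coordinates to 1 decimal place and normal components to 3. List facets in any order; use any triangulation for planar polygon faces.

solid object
 facet normal -0.976 0.217 -0.025
  outer loop
   vertex 2.8 2.4 0.2
   vertex 2.4 1.0 3.7
   vertex 3.1 3.9 1.5
  endloop
 endfacet
 facet normal -0.042 0.659 -0.751
  outer loop
   vertex 2.8 2.4 0.2
   vertex 3.1 3.9 1.5
   vertex 3.5 2.9 0.6
  endloop
 endfacet
 facet normal 0.930 -0.349 0.116
  outer loop
   vertex 2.8 1.1 0.8
   vertex 3.5 2.9 0.6
   vertex 2.4 1.0 3.7
  endloop
 endfacet
 facet normal -0.988 -0.064 -0.139
  outer loop
   vertex 2.8 1.1 0.8
   vertex 2.4 1.0 3.7
   vertex 2.8 2.4 0.2
  endloop
 endfacet
 facet normal 0.633 -0.324 -0.703
  outer loop
   vertex 2.8 1.1 0.8
   vertex 2.8 2.4 0.2
   vertex 3.5 2.9 0.6
  endloop
 endfacet
 facet normal 0.957 -0.164 0.239
  outer loop
   vertex 3.3 2.9 1.4
   vertex 2.4 1.0 3.7
   vertex 3.5 2.9 0.6
  endloop
 endfacet
 facet normal 0.882 0.131 0.453
  outer loop
   vertex 3.3 2.9 1.4
   vertex 3.1 3.9 1.5
   vertex 2.4 1.0 3.7
  endloop
 endfacet
 facet normal 0.956 0.167 0.239
  outer loop
   vertex 3.3 2.9 1.4
   vertex 3.5 2.9 0.6
   vertex 3.1 3.9 1.5
  endloop
 endfacet
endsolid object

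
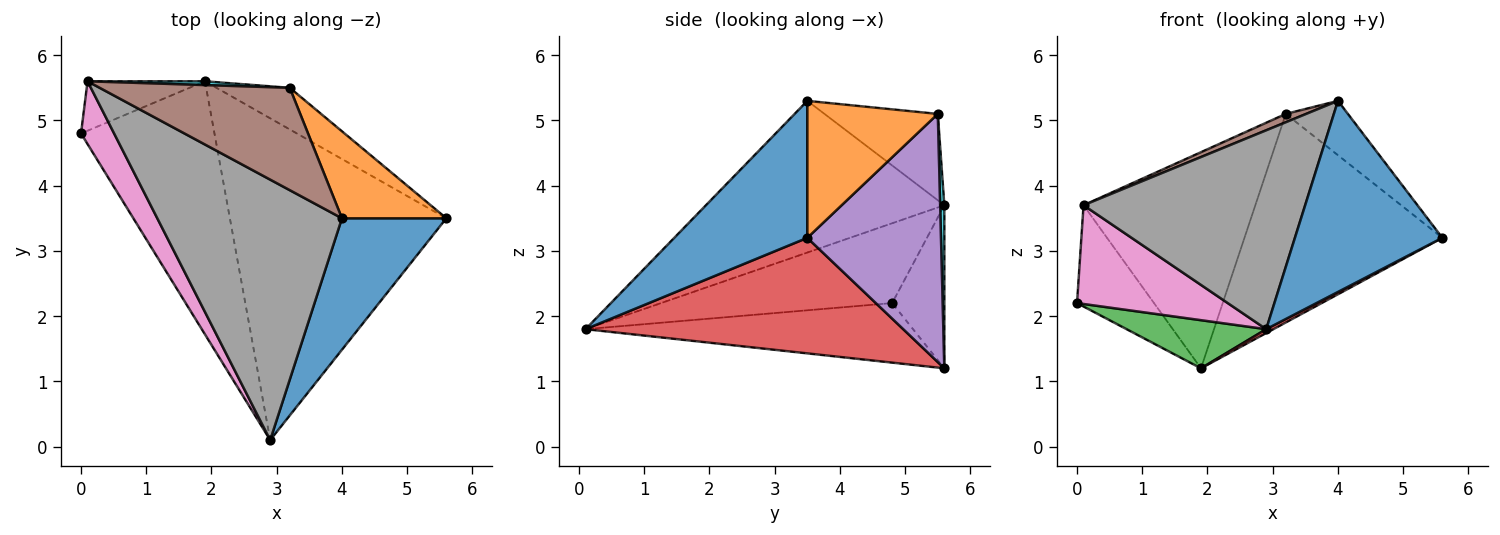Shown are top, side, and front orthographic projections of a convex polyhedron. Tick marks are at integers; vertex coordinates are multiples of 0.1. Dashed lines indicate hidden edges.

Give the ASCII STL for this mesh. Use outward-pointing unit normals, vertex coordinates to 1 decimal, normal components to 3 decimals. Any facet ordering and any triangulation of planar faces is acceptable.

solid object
 facet normal 0.597 -0.661 0.455
  outer loop
   vertex 4.0 3.5 5.3
   vertex 2.9 0.1 1.8
   vertex 5.6 3.5 3.2
  endloop
 endfacet
 facet normal 0.744 0.354 0.567
  outer loop
   vertex 3.2 5.5 5.1
   vertex 4.0 3.5 5.3
   vertex 5.6 3.5 3.2
  endloop
 endfacet
 facet normal -0.401 -0.171 -0.900
  outer loop
   vertex 1.9 5.6 1.2
   vertex 2.9 0.1 1.8
   vertex 0.0 4.8 2.2
  endloop
 endfacet
 facet normal 0.471 -0.011 -0.882
  outer loop
   vertex 1.9 5.6 1.2
   vertex 5.6 3.5 3.2
   vertex 2.9 0.1 1.8
  endloop
 endfacet
 facet normal 0.552 0.818 -0.163
  outer loop
   vertex 1.9 5.6 1.2
   vertex 3.2 5.5 5.1
   vertex 5.6 3.5 3.2
  endloop
 endfacet
 facet normal -0.412 -0.074 0.908
  outer loop
   vertex 0.1 5.6 3.7
   vertex 4.0 3.5 5.3
   vertex 3.2 5.5 5.1
  endloop
 endfacet
 facet normal -0.791 -0.516 0.328
  outer loop
   vertex 0.1 5.6 3.7
   vertex 0.0 4.8 2.2
   vertex 2.9 0.1 1.8
  endloop
 endfacet
 facet normal -0.547 -0.508 0.665
  outer loop
   vertex 0.1 5.6 3.7
   vertex 2.9 0.1 1.8
   vertex 4.0 3.5 5.3
  endloop
 endfacet
 facet normal -0.520 0.767 -0.375
  outer loop
   vertex 0.1 5.6 3.7
   vertex 1.9 5.6 1.2
   vertex 0.0 4.8 2.2
  endloop
 endfacet
 facet normal 0.024 1.000 0.018
  outer loop
   vertex 0.1 5.6 3.7
   vertex 3.2 5.5 5.1
   vertex 1.9 5.6 1.2
  endloop
 endfacet
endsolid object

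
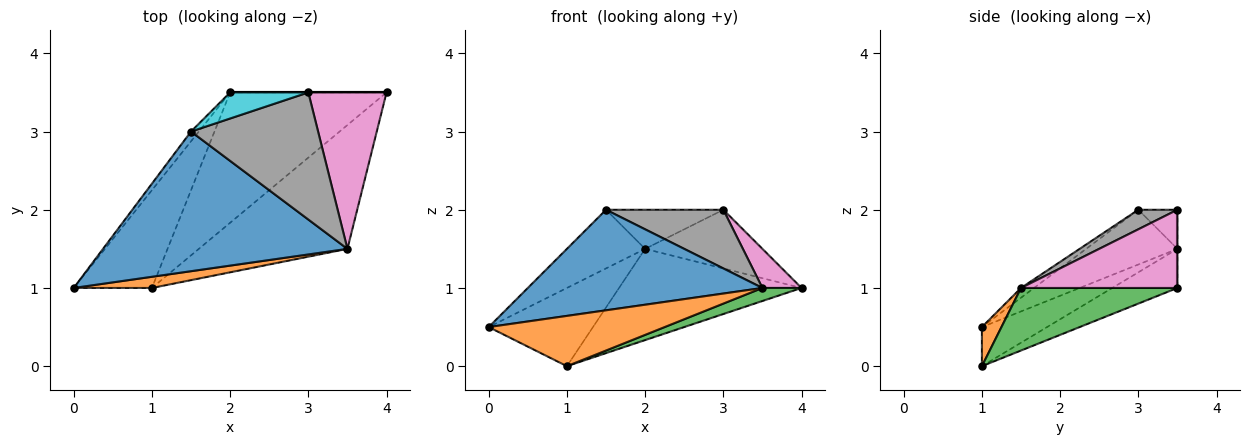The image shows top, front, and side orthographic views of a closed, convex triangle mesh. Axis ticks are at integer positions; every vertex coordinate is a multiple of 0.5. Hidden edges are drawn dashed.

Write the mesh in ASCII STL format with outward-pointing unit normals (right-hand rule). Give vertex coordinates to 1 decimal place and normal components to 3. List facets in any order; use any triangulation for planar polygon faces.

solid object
 facet normal -0.032 -0.584 0.811
  outer loop
   vertex 3.5 1.5 1.0
   vertex 1.5 3.0 2.0
   vertex 0.0 1.0 0.5
  endloop
 endfacet
 facet normal 0.108 -0.970 0.216
  outer loop
   vertex 3.5 1.5 1.0
   vertex 0.0 1.0 0.5
   vertex 1.0 1.0 0.0
  endloop
 endfacet
 facet normal 0.386 -0.097 -0.917
  outer loop
   vertex 3.5 1.5 1.0
   vertex 1.0 1.0 0.0
   vertex 4.0 3.5 1.0
  endloop
 endfacet
 facet normal -0.755 0.647 -0.108
  outer loop
   vertex 2.0 3.5 1.5
   vertex 0.0 1.0 0.5
   vertex 1.5 3.0 2.0
  endloop
 endfacet
 facet normal -0.364 0.582 -0.727
  outer loop
   vertex 2.0 3.5 1.5
   vertex 1.0 1.0 0.0
   vertex 0.0 1.0 0.5
  endloop
 endfacet
 facet normal -0.201 0.562 -0.803
  outer loop
   vertex 2.0 3.5 1.5
   vertex 4.0 3.5 1.0
   vertex 1.0 1.0 0.0
  endloop
 endfacet
 facet normal 0.696 -0.174 0.696
  outer loop
   vertex 3.0 3.5 2.0
   vertex 3.5 1.5 1.0
   vertex 4.0 3.5 1.0
  endloop
 endfacet
 facet normal 0.138 -0.415 0.899
  outer loop
   vertex 3.0 3.5 2.0
   vertex 1.5 3.0 2.0
   vertex 3.5 1.5 1.0
  endloop
 endfacet
 facet normal 0.000 1.000 0.000
  outer loop
   vertex 3.0 3.5 2.0
   vertex 4.0 3.5 1.0
   vertex 2.0 3.5 1.5
  endloop
 endfacet
 facet normal -0.267 0.802 0.535
  outer loop
   vertex 3.0 3.5 2.0
   vertex 2.0 3.5 1.5
   vertex 1.5 3.0 2.0
  endloop
 endfacet
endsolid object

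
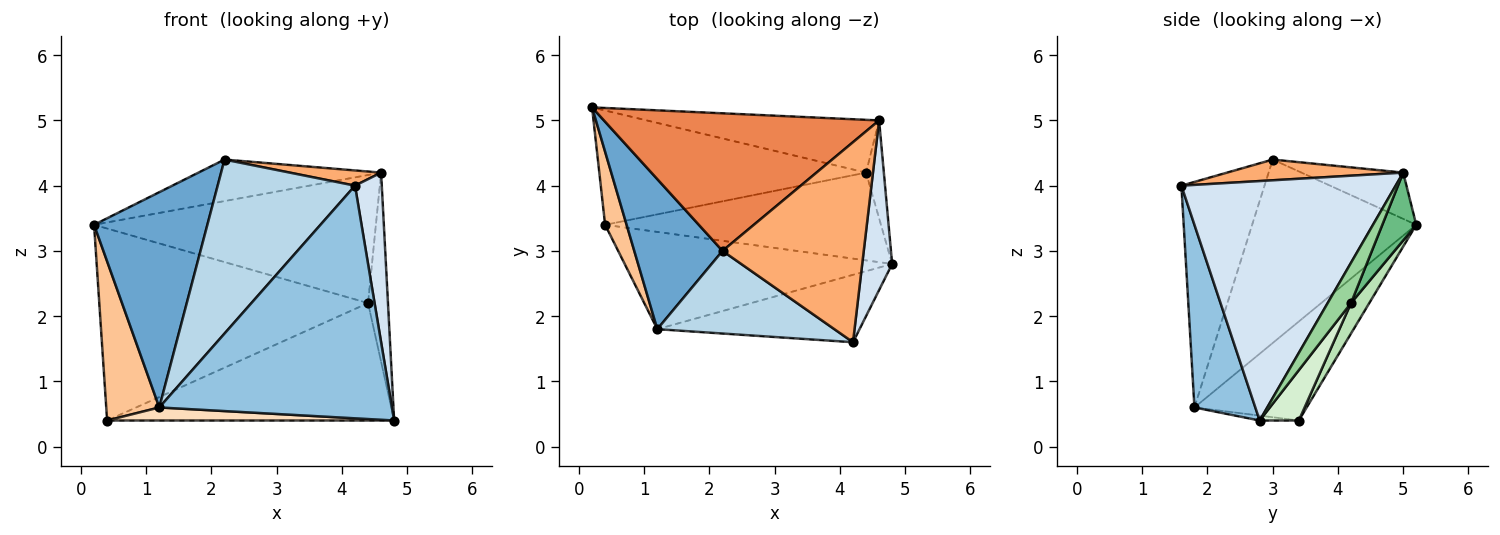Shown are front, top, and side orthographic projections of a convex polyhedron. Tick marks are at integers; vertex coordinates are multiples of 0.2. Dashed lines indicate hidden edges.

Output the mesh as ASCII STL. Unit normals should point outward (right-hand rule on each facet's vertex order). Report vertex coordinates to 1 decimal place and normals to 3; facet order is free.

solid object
 facet normal -0.765 -0.528 0.368
  outer loop
   vertex 1.2 1.8 0.6
   vertex 2.2 3.0 4.4
   vertex 0.2 5.2 3.4
  endloop
 endfacet
 facet normal 0.244 -0.932 -0.270
  outer loop
   vertex 1.2 1.8 0.6
   vertex 4.8 2.8 0.4
   vertex 4.2 1.6 4.0
  endloop
 endfacet
 facet normal -0.480 -0.793 0.377
  outer loop
   vertex 1.2 1.8 0.6
   vertex 4.2 1.6 4.0
   vertex 2.2 3.0 4.4
  endloop
 endfacet
 facet normal 0.985 -0.123 0.123
  outer loop
   vertex 4.6 5.0 4.2
   vertex 4.2 1.6 4.0
   vertex 4.8 2.8 0.4
  endloop
 endfacet
 facet normal -0.159 0.285 0.945
  outer loop
   vertex 4.6 5.0 4.2
   vertex 0.2 5.2 3.4
   vertex 2.2 3.0 4.4
  endloop
 endfacet
 facet normal 0.145 -0.075 0.987
  outer loop
   vertex 4.6 5.0 4.2
   vertex 2.2 3.0 4.4
   vertex 4.2 1.6 4.0
  endloop
 endfacet
 facet normal -0.887 -0.419 0.193
  outer loop
   vertex 0.4 3.4 0.4
   vertex 1.2 1.8 0.6
   vertex 0.2 5.2 3.4
  endloop
 endfacet
 facet normal -0.018 -0.133 -0.991
  outer loop
   vertex 0.4 3.4 0.4
   vertex 4.8 2.8 0.4
   vertex 1.2 1.8 0.6
  endloop
 endfacet
 facet normal 0.111 0.919 -0.379
  outer loop
   vertex 4.4 4.2 2.2
   vertex 0.2 5.2 3.4
   vertex 4.6 5.0 4.2
  endloop
 endfacet
 facet normal 0.721 0.615 -0.318
  outer loop
   vertex 4.4 4.2 2.2
   vertex 4.6 5.0 4.2
   vertex 4.8 2.8 0.4
  endloop
 endfacet
 facet normal 0.058 0.858 -0.511
  outer loop
   vertex 4.4 4.2 2.2
   vertex 0.4 3.4 0.4
   vertex 0.2 5.2 3.4
  endloop
 endfacet
 facet normal 0.109 0.796 -0.595
  outer loop
   vertex 4.4 4.2 2.2
   vertex 4.8 2.8 0.4
   vertex 0.4 3.4 0.4
  endloop
 endfacet
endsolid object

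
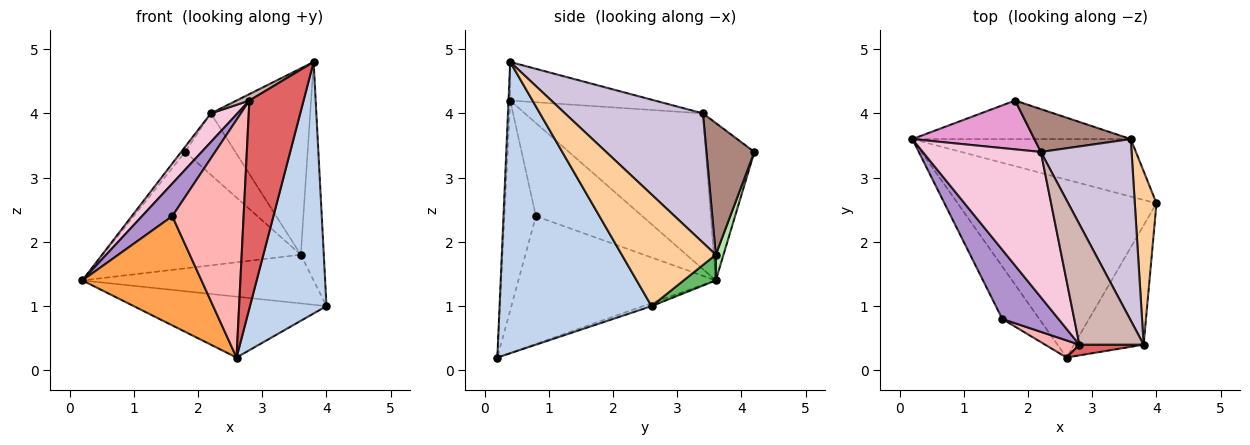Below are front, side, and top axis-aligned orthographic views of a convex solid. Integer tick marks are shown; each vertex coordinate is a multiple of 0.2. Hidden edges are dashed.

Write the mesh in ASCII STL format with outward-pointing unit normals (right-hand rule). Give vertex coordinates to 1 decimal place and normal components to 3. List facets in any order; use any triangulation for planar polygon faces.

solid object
 facet normal -0.014 0.324 -0.946
  outer loop
   vertex 2.6 0.2 0.2
   vertex 0.2 3.6 1.4
   vertex 4.0 2.6 1.0
  endloop
 endfacet
 facet normal 0.873 -0.440 -0.209
  outer loop
   vertex 3.8 0.4 4.8
   vertex 2.6 0.2 0.2
   vertex 4.0 2.6 1.0
  endloop
 endfacet
 facet normal -0.831 -0.502 -0.241
  outer loop
   vertex 1.6 0.8 2.4
   vertex 0.2 3.6 1.4
   vertex 2.6 0.2 0.2
  endloop
 endfacet
 facet normal 0.955 0.233 0.185
  outer loop
   vertex 3.6 3.6 1.8
   vertex 3.8 0.4 4.8
   vertex 4.0 2.6 1.0
  endloop
 endfacet
 facet normal 0.089 0.644 -0.760
  outer loop
   vertex 3.6 3.6 1.8
   vertex 4.0 2.6 1.0
   vertex 0.2 3.6 1.4
  endloop
 endfacet
 facet normal 0.037 0.949 -0.314
  outer loop
   vertex 3.6 3.6 1.8
   vertex 0.2 3.6 1.4
   vertex 1.8 4.2 3.4
  endloop
 endfacet
 facet normal -0.031 -0.998 0.051
  outer loop
   vertex 2.8 0.4 4.2
   vertex 2.6 0.2 0.2
   vertex 3.8 0.4 4.8
  endloop
 endfacet
 facet normal -0.403 -0.913 0.066
  outer loop
   vertex 2.8 0.4 4.2
   vertex 1.6 0.8 2.4
   vertex 2.6 0.2 0.2
  endloop
 endfacet
 facet normal -0.832 -0.237 0.502
  outer loop
   vertex 2.8 0.4 4.2
   vertex 0.2 3.6 1.4
   vertex 1.6 0.8 2.4
  endloop
 endfacet
 facet normal 0.705 0.508 0.495
  outer loop
   vertex 2.2 3.4 4.0
   vertex 3.8 0.4 4.8
   vertex 3.6 3.6 1.8
  endloop
 endfacet
 facet normal 0.616 0.646 0.451
  outer loop
   vertex 2.2 3.4 4.0
   vertex 3.6 3.6 1.8
   vertex 1.8 4.2 3.4
  endloop
 endfacet
 facet normal -0.514 -0.046 0.857
  outer loop
   vertex 2.2 3.4 4.0
   vertex 2.8 0.4 4.2
   vertex 3.8 0.4 4.8
  endloop
 endfacet
 facet normal -0.789 0.064 0.612
  outer loop
   vertex 2.2 3.4 4.0
   vertex 1.8 4.2 3.4
   vertex 0.2 3.6 1.4
  endloop
 endfacet
 facet normal -0.791 -0.118 0.600
  outer loop
   vertex 2.2 3.4 4.0
   vertex 0.2 3.6 1.4
   vertex 2.8 0.4 4.2
  endloop
 endfacet
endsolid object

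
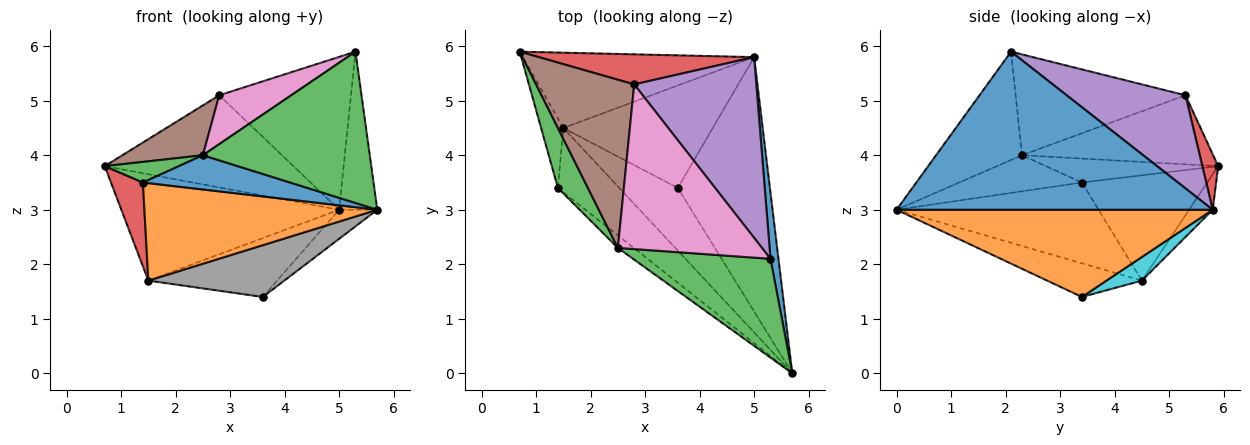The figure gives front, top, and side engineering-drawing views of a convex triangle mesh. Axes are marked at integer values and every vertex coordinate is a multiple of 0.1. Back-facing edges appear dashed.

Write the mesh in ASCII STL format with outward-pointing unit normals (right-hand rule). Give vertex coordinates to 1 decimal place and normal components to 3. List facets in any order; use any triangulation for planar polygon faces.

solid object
 facet normal 0.992 0.120 0.050
  outer loop
   vertex 5.0 5.8 3.0
   vertex 5.3 2.1 5.9
   vertex 5.7 0.0 3.0
  endloop
 endfacet
 facet normal 0.685 0.083 -0.724
  outer loop
   vertex 5.0 5.8 3.0
   vertex 5.7 0.0 3.0
   vertex 3.6 3.4 1.4
  endloop
 endfacet
 facet normal -0.396 -0.769 0.502
  outer loop
   vertex 2.5 2.3 4.0
   vertex 5.7 0.0 3.0
   vertex 5.3 2.1 5.9
  endloop
 endfacet
 facet normal 0.080 0.948 0.309
  outer loop
   vertex 2.8 5.3 5.1
   vertex 5.0 5.8 3.0
   vertex 0.7 5.9 3.8
  endloop
 endfacet
 facet normal 0.503 0.558 0.660
  outer loop
   vertex 2.8 5.3 5.1
   vertex 5.3 2.1 5.9
   vertex 5.0 5.8 3.0
  endloop
 endfacet
 facet normal -0.559 -0.235 0.795
  outer loop
   vertex 2.8 5.3 5.1
   vertex 0.7 5.9 3.8
   vertex 2.5 2.3 4.0
  endloop
 endfacet
 facet normal -0.557 -0.236 0.796
  outer loop
   vertex 2.8 5.3 5.1
   vertex 2.5 2.3 4.0
   vertex 5.3 2.1 5.9
  endloop
 endfacet
 facet normal -0.406 -0.582 -0.705
  outer loop
   vertex 1.5 4.5 1.7
   vertex 3.6 3.4 1.4
   vertex 5.7 0.0 3.0
  endloop
 endfacet
 facet normal -0.088 0.813 -0.576
  outer loop
   vertex 1.5 4.5 1.7
   vertex 0.7 5.9 3.8
   vertex 5.0 5.8 3.0
  endloop
 endfacet
 facet normal 0.136 0.494 -0.859
  outer loop
   vertex 1.5 4.5 1.7
   vertex 5.0 5.8 3.0
   vertex 3.6 3.4 1.4
  endloop
 endfacet
 facet normal -0.616 -0.739 -0.271
  outer loop
   vertex 1.4 3.4 3.5
   vertex 5.7 0.0 3.0
   vertex 2.5 2.3 4.0
  endloop
 endfacet
 facet normal -0.587 -0.676 -0.446
  outer loop
   vertex 1.4 3.4 3.5
   vertex 1.5 4.5 1.7
   vertex 5.7 0.0 3.0
  endloop
 endfacet
 facet normal -0.602 -0.259 0.755
  outer loop
   vertex 1.4 3.4 3.5
   vertex 2.5 2.3 4.0
   vertex 0.7 5.9 3.8
  endloop
 endfacet
 facet normal -0.949 -0.242 -0.200
  outer loop
   vertex 1.4 3.4 3.5
   vertex 0.7 5.9 3.8
   vertex 1.5 4.5 1.7
  endloop
 endfacet
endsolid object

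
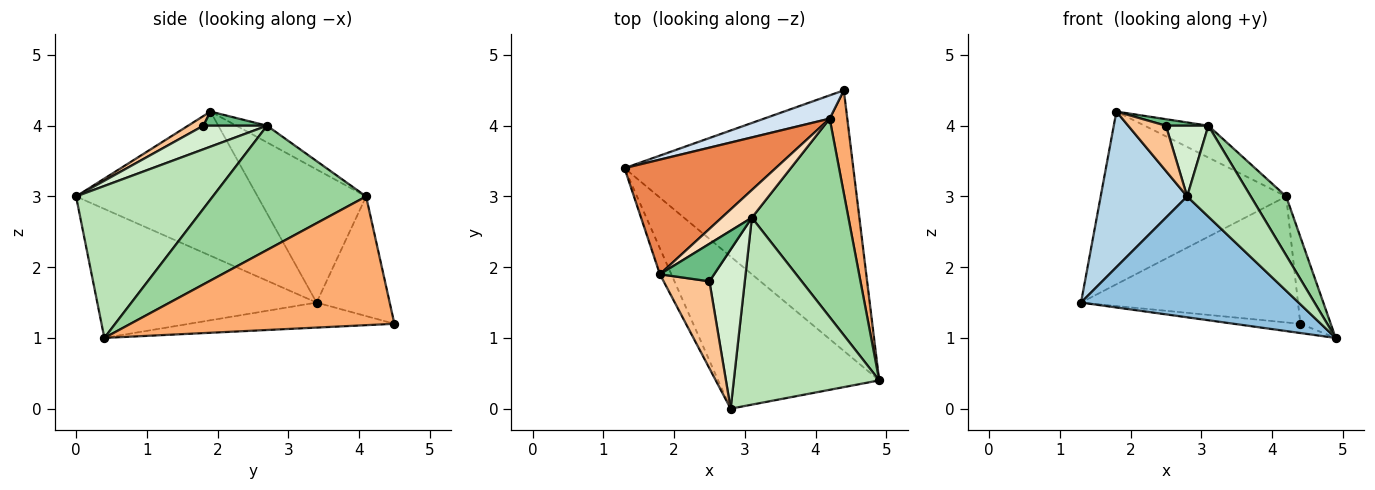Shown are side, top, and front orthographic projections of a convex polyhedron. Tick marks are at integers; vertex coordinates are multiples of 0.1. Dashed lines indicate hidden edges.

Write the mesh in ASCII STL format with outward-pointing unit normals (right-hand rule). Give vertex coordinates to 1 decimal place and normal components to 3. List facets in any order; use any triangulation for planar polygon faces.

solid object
 facet normal -0.109 0.035 -0.993
  outer loop
   vertex 4.4 4.5 1.2
   vertex 4.9 0.4 1.0
   vertex 1.3 3.4 1.5
  endloop
 endfacet
 facet normal -0.531 -0.527 -0.663
  outer loop
   vertex 2.8 0.0 3.0
   vertex 1.3 3.4 1.5
   vertex 4.9 0.4 1.0
  endloop
 endfacet
 facet normal -0.901 -0.429 -0.071
  outer loop
   vertex 2.8 0.0 3.0
   vertex 1.8 1.9 4.2
   vertex 1.3 3.4 1.5
  endloop
 endfacet
 facet normal -0.315 0.933 0.172
  outer loop
   vertex 4.2 4.1 3.0
   vertex 4.4 4.5 1.2
   vertex 1.3 3.4 1.5
  endloop
 endfacet
 facet normal -0.438 0.749 0.497
  outer loop
   vertex 4.2 4.1 3.0
   vertex 1.3 3.4 1.5
   vertex 1.8 1.9 4.2
  endloop
 endfacet
 facet normal 0.984 0.113 0.135
  outer loop
   vertex 4.2 4.1 3.0
   vertex 4.9 0.4 1.0
   vertex 4.4 4.5 1.2
  endloop
 endfacet
 facet normal 0.184 -0.454 0.872
  outer loop
   vertex 2.5 1.8 4.0
   vertex 1.8 1.9 4.2
   vertex 2.8 0.0 3.0
  endloop
 endfacet
 facet normal -0.341 0.709 0.617
  outer loop
   vertex 3.1 2.7 4.0
   vertex 4.2 4.1 3.0
   vertex 1.8 1.9 4.2
  endloop
 endfacet
 facet normal 0.249 -0.166 0.954
  outer loop
   vertex 3.1 2.7 4.0
   vertex 1.8 1.9 4.2
   vertex 2.5 1.8 4.0
  endloop
 endfacet
 facet normal 0.777 -0.179 0.604
  outer loop
   vertex 3.1 2.7 4.0
   vertex 4.9 0.4 1.0
   vertex 4.2 4.1 3.0
  endloop
 endfacet
 facet normal 0.685 -0.319 0.655
  outer loop
   vertex 3.1 2.7 4.0
   vertex 2.8 0.0 3.0
   vertex 4.9 0.4 1.0
  endloop
 endfacet
 facet normal 0.520 -0.347 0.780
  outer loop
   vertex 3.1 2.7 4.0
   vertex 2.5 1.8 4.0
   vertex 2.8 0.0 3.0
  endloop
 endfacet
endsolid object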